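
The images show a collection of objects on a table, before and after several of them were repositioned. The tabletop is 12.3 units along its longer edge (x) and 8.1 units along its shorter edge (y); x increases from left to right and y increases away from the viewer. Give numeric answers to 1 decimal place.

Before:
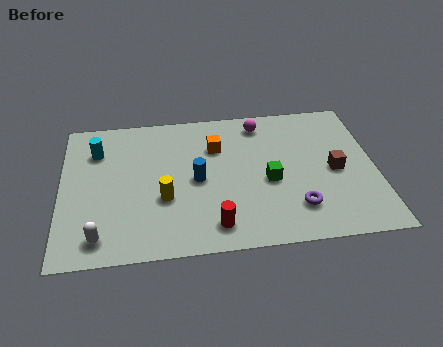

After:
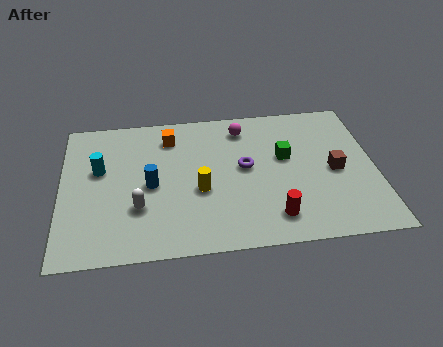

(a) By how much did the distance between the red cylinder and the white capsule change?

+0.9

Before: roughly 4.4 units apart; after: 5.3. That's 0.9 units further apart.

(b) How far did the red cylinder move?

2.3

From (5.9, 1.3) to (8.2, 1.5), the red cylinder covered √(2.3² + 0.2²) ≈ 2.3 units.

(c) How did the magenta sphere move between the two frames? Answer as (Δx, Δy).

(-0.7, -0.2)

From the two frames, the magenta sphere sits at roughly (7.9, 6.9) before and (7.2, 6.7) after.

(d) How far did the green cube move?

1.5

The green cube was near (8.1, 3.5) before and (8.8, 4.8) after, so it travelled √(0.7² + 1.3²) ≈ 1.5 units.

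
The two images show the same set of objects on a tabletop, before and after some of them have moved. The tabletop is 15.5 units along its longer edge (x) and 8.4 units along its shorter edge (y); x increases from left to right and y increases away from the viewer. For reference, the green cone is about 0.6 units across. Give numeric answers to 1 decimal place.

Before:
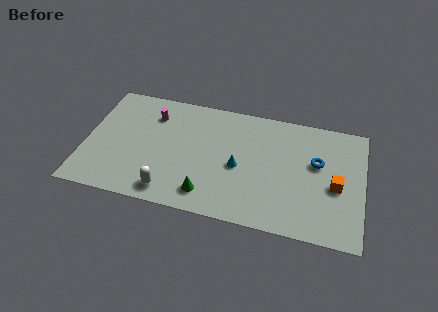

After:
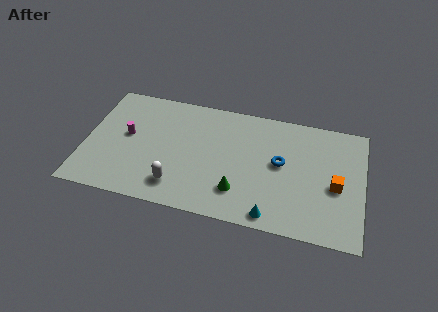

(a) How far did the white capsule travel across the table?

0.6

The white capsule was near (4.9, 1.2) before and (5.3, 1.7) after, so it travelled √(0.4² + 0.5²) ≈ 0.6 units.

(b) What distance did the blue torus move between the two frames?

2.1

From (12.9, 5.1) to (10.9, 4.6), the blue torus covered √(2.0² + 0.5²) ≈ 2.1 units.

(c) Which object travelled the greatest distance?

the cyan cone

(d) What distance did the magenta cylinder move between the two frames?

2.2

The magenta cylinder moved from about (3.6, 6.4) to (2.3, 4.6), a distance of √(1.3² + 1.8²) ≈ 2.2.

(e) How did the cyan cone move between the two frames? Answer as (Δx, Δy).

(2.0, -2.9)

The cyan cone was at about (8.6, 3.8) and moved to about (10.6, 0.9).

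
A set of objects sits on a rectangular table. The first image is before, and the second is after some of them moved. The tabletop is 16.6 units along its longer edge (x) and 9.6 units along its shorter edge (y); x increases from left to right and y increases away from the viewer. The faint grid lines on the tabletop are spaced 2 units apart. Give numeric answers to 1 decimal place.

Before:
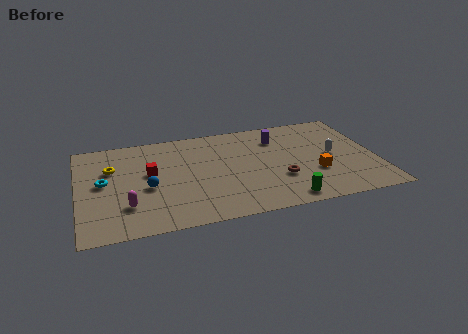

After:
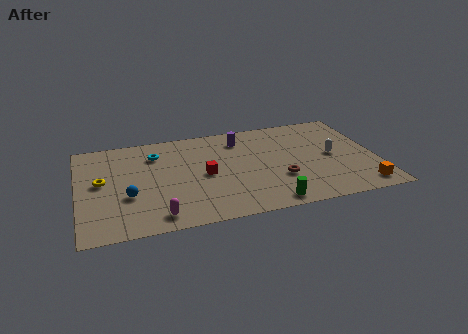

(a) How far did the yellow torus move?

1.3

The yellow torus moved from about (1.9, 6.4) to (1.3, 5.2), a distance of √(0.6² + 1.2²) ≈ 1.3.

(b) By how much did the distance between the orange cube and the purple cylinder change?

+4.6

They were about 4.4 units apart before and 9.0 after — 4.6 units further apart.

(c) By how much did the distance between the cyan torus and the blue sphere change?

+1.6

The distance was about 2.6 in the first image and 4.2 in the second, so they moved 1.6 units further apart.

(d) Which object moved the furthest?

the cyan torus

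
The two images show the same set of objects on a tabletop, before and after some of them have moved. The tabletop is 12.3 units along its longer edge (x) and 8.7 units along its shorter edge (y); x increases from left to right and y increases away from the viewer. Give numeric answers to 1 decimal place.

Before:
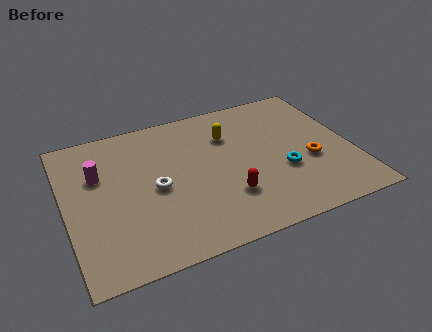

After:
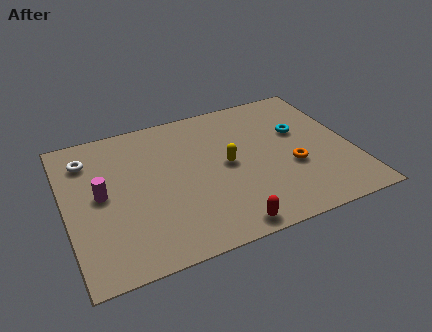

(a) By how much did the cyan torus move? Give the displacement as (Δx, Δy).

(1.0, 2.2)

The cyan torus started near (9.2, 3.2) and ended near (10.2, 5.4).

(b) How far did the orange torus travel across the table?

0.8

From (10.4, 3.4) to (9.6, 3.3), the orange torus covered √(0.8² + 0.1²) ≈ 0.8 units.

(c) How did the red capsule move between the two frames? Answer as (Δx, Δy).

(-0.3, -1.7)

The red capsule started near (6.7, 2.5) and ended near (6.4, 0.8).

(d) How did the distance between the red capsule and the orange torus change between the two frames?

+0.3

They were about 3.8 units apart before and 4.1 after — 0.3 units further apart.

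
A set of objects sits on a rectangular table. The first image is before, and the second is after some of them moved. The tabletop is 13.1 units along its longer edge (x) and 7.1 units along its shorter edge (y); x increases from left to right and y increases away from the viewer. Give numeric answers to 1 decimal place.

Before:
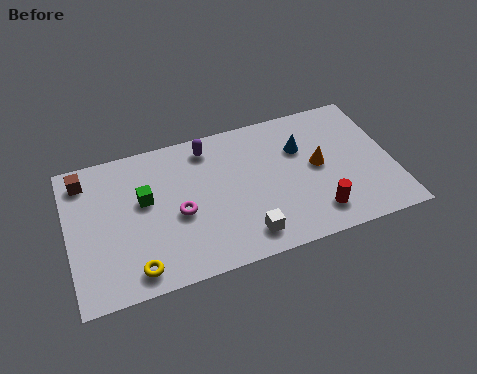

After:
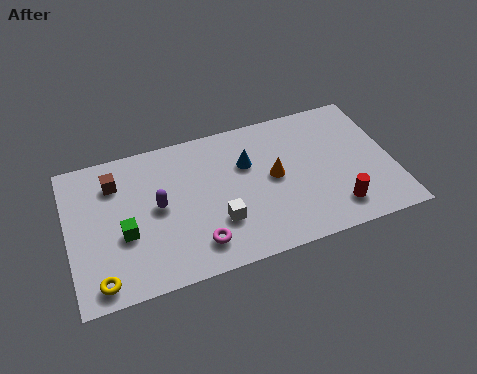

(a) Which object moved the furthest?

the purple capsule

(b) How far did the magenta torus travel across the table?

1.8

The magenta torus was near (4.4, 3.1) before and (5.0, 1.4) after, so it travelled √(0.6² + 1.7²) ≈ 1.8 units.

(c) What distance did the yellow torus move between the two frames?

1.4

The yellow torus moved from about (2.5, 1.0) to (1.1, 0.9), a distance of √(1.4² + 0.1²) ≈ 1.4.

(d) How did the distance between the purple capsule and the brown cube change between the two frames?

-2.7

The distance was about 5.0 in the first image and 2.3 in the second, so they moved 2.7 units closer together.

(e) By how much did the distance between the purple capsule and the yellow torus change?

-2.2

They were about 6.0 units apart before and 3.8 after — 2.2 units closer together.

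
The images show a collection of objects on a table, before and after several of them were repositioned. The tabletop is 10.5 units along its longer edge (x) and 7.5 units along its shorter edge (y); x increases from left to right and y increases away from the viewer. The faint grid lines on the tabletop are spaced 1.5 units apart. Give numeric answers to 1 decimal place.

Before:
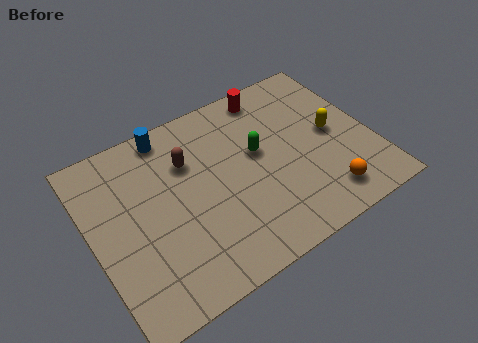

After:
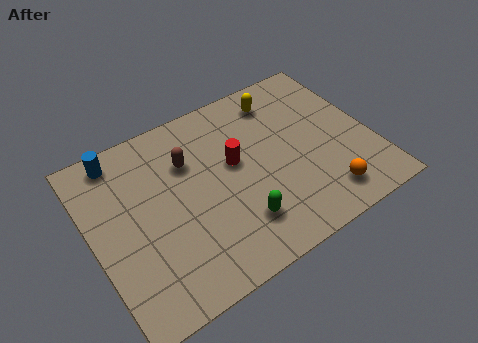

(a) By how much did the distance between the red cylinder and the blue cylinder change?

+0.7

The distance was about 3.9 in the first image and 4.6 in the second, so they moved 0.7 units further apart.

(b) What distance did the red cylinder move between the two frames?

2.9

From (7.2, 6.6) to (5.4, 4.3), the red cylinder covered √(1.8² + 2.3²) ≈ 2.9 units.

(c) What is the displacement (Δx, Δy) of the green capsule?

(-1.2, -2.5)

The green capsule was at about (6.3, 4.3) and moved to about (5.1, 1.8).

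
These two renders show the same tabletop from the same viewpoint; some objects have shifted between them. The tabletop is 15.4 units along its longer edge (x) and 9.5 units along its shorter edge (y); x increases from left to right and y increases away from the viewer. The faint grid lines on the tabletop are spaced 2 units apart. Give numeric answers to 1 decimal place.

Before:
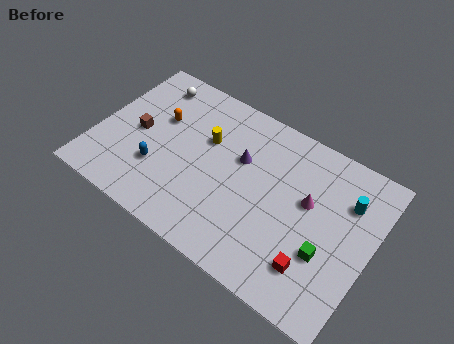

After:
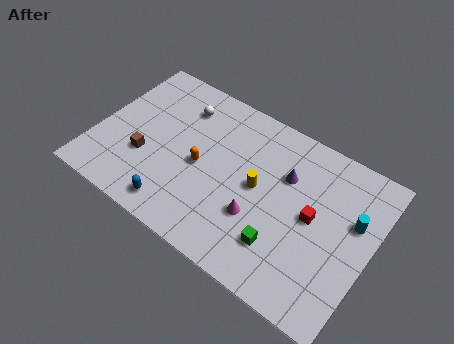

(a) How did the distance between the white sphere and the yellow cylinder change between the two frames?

+1.4

They were about 4.1 units apart before and 5.5 after — 1.4 units further apart.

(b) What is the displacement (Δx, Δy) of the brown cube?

(0.7, -1.3)

From the two frames, the brown cube sits at roughly (2.2, 4.6) before and (2.9, 3.3) after.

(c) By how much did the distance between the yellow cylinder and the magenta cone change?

-4.2

The distance was about 5.9 in the first image and 1.7 in the second, so they moved 4.2 units closer together.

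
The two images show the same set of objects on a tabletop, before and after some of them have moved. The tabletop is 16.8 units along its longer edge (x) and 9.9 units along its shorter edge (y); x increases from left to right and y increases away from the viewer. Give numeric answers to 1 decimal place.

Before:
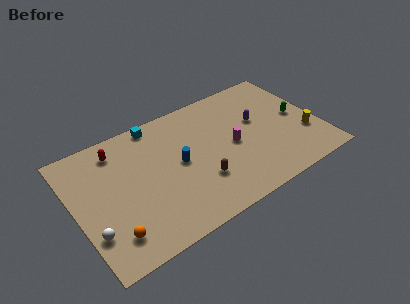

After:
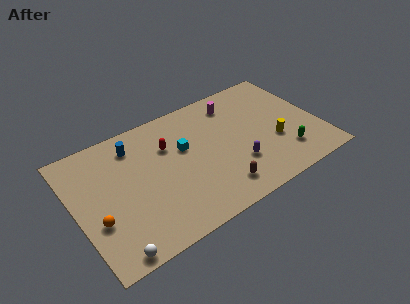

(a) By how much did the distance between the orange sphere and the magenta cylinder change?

+2.1

They were about 9.2 units apart before and 11.3 after — 2.1 units further apart.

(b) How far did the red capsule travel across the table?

3.6

The red capsule was near (3.3, 8.2) before and (6.6, 6.8) after, so it travelled √(3.3² + 1.4²) ≈ 3.6 units.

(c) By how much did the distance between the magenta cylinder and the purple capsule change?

+2.8

Before: roughly 2.3 units apart; after: 5.1. That's 2.8 units further apart.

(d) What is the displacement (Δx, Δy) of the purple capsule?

(-2.0, -2.9)

The purple capsule started near (12.8, 5.9) and ended near (10.8, 3.0).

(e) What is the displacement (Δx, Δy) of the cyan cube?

(1.5, -2.9)

From the two frames, the cyan cube sits at roughly (6.1, 9.0) before and (7.6, 6.1) after.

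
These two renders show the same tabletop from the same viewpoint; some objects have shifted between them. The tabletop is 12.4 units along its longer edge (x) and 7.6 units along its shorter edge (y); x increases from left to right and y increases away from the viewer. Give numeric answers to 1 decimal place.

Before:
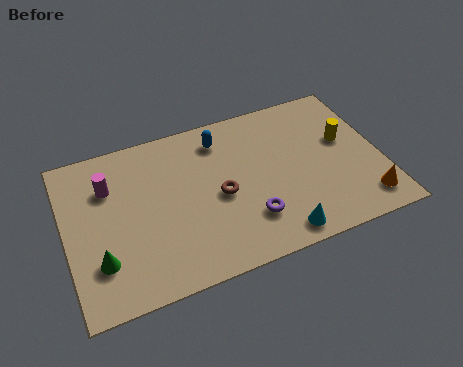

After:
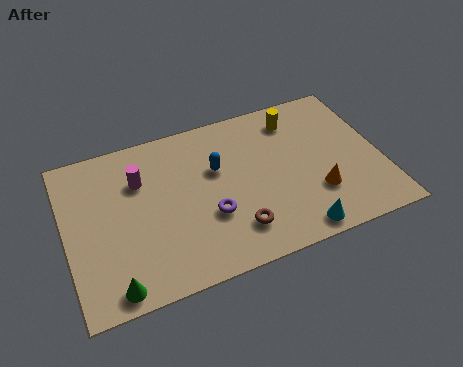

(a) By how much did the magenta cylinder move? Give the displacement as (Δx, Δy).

(1.2, -0.1)

The magenta cylinder started near (1.8, 5.4) and ended near (3.0, 5.3).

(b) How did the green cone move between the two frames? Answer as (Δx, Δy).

(0.4, -1.3)

The green cone was at about (1.2, 2.1) and moved to about (1.6, 0.8).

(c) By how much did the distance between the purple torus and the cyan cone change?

+2.2

They were about 1.5 units apart before and 3.7 after — 2.2 units further apart.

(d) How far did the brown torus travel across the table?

1.8

The brown torus moved from about (6.0, 3.5) to (6.4, 1.7), a distance of √(0.4² + 1.8²) ≈ 1.8.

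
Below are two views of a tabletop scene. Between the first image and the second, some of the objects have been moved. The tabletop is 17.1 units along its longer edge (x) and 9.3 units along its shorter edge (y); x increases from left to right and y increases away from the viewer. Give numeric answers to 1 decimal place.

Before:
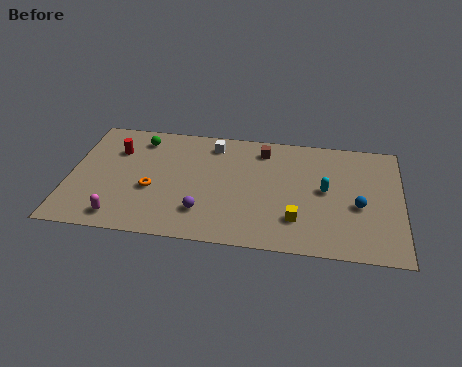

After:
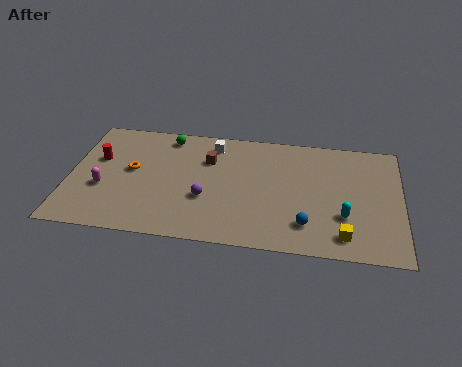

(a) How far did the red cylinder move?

1.2

From (2.3, 6.6) to (1.4, 5.8), the red cylinder covered √(0.9² + 0.8²) ≈ 1.2 units.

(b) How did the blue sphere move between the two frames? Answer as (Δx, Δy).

(-2.6, -1.8)

The blue sphere was at about (14.9, 3.9) and moved to about (12.3, 2.1).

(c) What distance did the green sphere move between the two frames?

1.5

The green sphere was near (3.5, 7.7) before and (4.9, 8.1) after, so it travelled √(1.4² + 0.4²) ≈ 1.5 units.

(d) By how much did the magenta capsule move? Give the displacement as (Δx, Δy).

(-1.0, 2.2)

The magenta capsule started near (2.8, 1.3) and ended near (1.8, 3.5).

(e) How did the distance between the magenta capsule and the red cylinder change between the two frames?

-3.0

The distance was about 5.3 in the first image and 2.3 in the second, so they moved 3.0 units closer together.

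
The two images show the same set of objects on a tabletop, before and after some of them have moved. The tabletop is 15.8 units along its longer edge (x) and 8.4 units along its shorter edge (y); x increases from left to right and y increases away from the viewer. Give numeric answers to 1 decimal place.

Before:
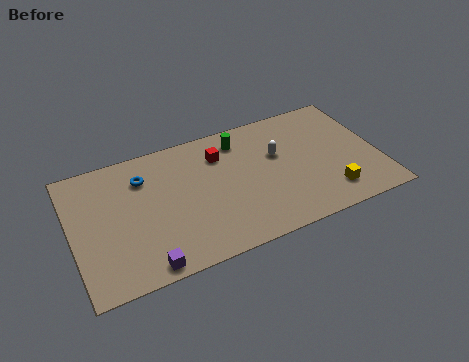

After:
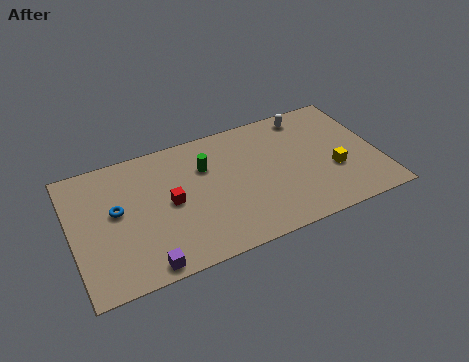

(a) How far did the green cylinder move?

2.2

From (8.9, 6.9) to (7.0, 5.8), the green cylinder covered √(1.9² + 1.1²) ≈ 2.2 units.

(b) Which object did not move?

the purple cube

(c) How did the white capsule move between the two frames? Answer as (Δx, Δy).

(1.8, 2.1)

The white capsule started near (10.7, 5.2) and ended near (12.5, 7.3).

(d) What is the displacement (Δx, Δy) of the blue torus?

(-1.5, -1.6)

From the two frames, the blue torus sits at roughly (3.8, 6.3) before and (2.3, 4.7) after.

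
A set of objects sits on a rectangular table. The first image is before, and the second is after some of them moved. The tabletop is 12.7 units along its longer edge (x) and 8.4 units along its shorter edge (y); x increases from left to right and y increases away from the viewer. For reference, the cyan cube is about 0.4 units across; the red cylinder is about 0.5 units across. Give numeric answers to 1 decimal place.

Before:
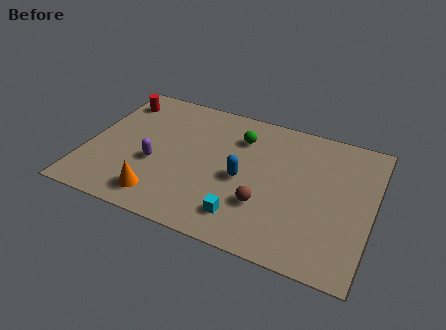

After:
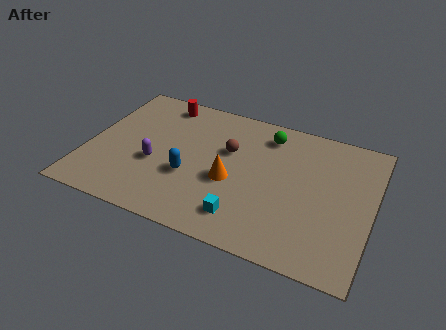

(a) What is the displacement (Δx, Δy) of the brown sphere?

(-1.9, 2.7)

The brown sphere was at about (8.1, 2.6) and moved to about (6.2, 5.3).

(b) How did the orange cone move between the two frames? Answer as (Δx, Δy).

(2.9, 2.1)

From the two frames, the orange cone sits at roughly (3.6, 1.4) before and (6.5, 3.5) after.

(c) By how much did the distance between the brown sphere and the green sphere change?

-1.7

They were about 4.0 units apart before and 2.3 after — 1.7 units closer together.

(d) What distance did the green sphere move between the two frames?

1.3

The green sphere was near (6.6, 6.3) before and (7.8, 6.9) after, so it travelled √(1.2² + 0.6²) ≈ 1.3 units.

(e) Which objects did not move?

the cyan cube and the purple capsule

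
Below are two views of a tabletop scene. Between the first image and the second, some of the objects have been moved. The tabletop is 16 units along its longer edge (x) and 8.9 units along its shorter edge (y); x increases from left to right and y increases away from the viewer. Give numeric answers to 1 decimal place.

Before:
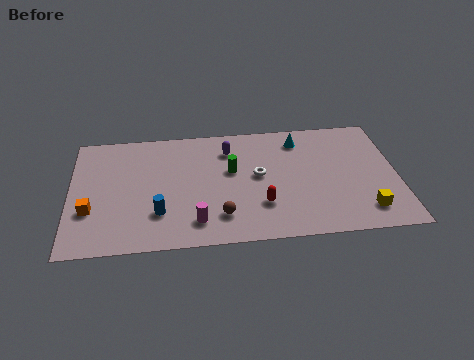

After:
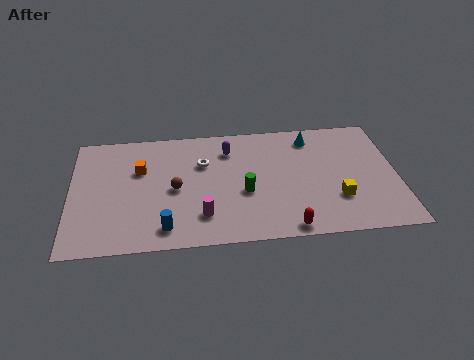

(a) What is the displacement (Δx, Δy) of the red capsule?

(1.2, -1.8)

The red capsule started near (9.3, 2.6) and ended near (10.5, 0.8).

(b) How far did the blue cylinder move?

1.1

From (4.3, 2.5) to (4.6, 1.4), the blue cylinder covered √(0.3² + 1.1²) ≈ 1.1 units.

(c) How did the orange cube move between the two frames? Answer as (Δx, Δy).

(2.4, 2.8)

The orange cube was at about (1.0, 3.0) and moved to about (3.4, 5.8).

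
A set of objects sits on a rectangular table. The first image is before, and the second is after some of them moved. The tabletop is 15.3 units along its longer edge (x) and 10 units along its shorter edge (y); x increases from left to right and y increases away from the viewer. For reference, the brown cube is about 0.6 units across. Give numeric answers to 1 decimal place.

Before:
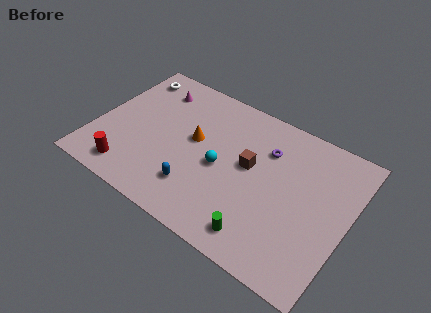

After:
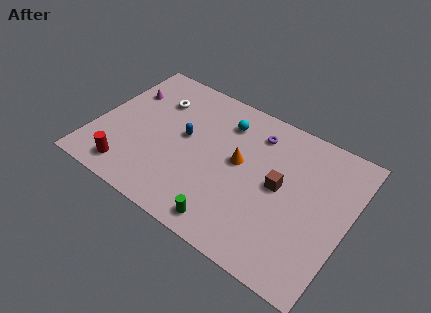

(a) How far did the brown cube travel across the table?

1.9

The brown cube moved from about (9.3, 5.6) to (11.2, 5.2), a distance of √(1.9² + 0.4²) ≈ 1.9.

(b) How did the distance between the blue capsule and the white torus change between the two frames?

-5.2

Before: roughly 8.0 units apart; after: 2.8. That's 5.2 units closer together.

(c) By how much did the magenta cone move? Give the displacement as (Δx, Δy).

(-1.6, -1.0)

From the two frames, the magenta cone sits at roughly (2.9, 8.0) before and (1.3, 7.0) after.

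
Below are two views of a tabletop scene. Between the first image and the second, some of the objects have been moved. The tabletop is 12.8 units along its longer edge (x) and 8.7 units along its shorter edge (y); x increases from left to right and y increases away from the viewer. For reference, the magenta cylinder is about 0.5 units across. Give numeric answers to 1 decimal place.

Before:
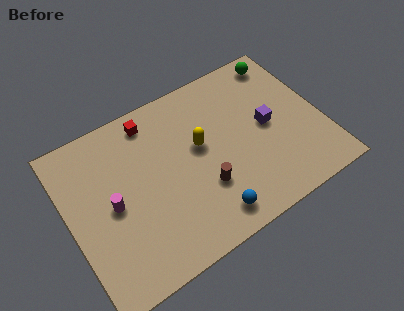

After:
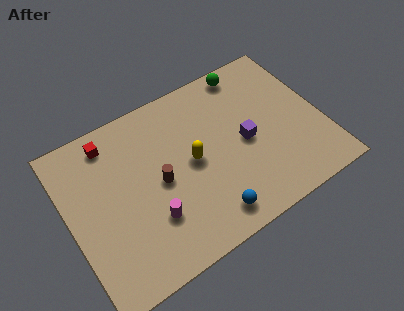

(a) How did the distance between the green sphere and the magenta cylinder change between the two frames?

-2.1

They were about 10.0 units apart before and 7.9 after — 2.1 units closer together.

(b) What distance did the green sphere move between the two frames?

1.8

From (11.5, 7.6) to (9.7, 7.8), the green sphere covered √(1.8² + 0.2²) ≈ 1.8 units.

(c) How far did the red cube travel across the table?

2.1

From (4.6, 7.5) to (2.5, 7.4), the red cube covered √(2.1² + 0.1²) ≈ 2.1 units.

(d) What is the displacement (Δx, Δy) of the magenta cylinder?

(1.7, -1.6)

The magenta cylinder started near (2.1, 4.2) and ended near (3.8, 2.6).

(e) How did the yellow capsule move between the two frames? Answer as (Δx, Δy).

(-0.5, -0.6)

From the two frames, the yellow capsule sits at roughly (6.7, 5.0) before and (6.2, 4.4) after.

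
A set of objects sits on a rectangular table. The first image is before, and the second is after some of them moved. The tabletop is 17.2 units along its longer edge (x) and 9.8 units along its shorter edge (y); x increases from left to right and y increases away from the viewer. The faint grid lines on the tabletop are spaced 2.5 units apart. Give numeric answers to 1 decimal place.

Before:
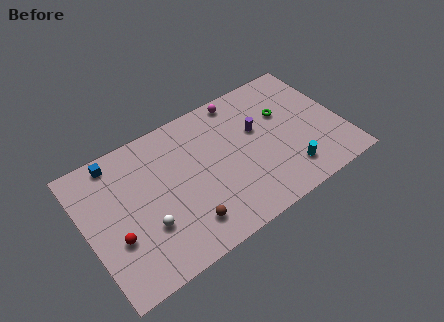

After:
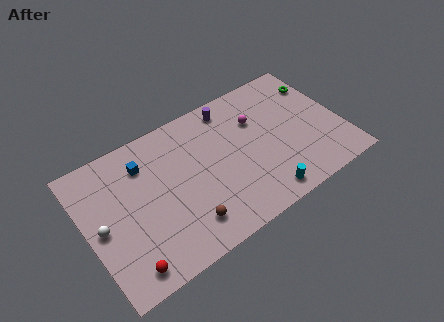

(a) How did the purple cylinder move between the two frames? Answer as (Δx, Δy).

(-1.4, 2.5)

The purple cylinder was at about (11.7, 6.0) and moved to about (10.3, 8.5).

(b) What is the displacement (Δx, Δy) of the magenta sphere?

(0.8, -2.1)

The magenta sphere started near (11.0, 8.8) and ended near (11.8, 6.7).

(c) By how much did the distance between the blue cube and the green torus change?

+0.7

The distance was about 11.4 in the first image and 12.1 in the second, so they moved 0.7 units further apart.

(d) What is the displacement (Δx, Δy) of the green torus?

(2.7, 1.1)

From the two frames, the green torus sits at roughly (13.6, 6.3) before and (16.3, 7.4) after.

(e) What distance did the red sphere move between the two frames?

2.2

The red sphere was near (1.7, 3.5) before and (2.0, 1.3) after, so it travelled √(0.3² + 2.2²) ≈ 2.2 units.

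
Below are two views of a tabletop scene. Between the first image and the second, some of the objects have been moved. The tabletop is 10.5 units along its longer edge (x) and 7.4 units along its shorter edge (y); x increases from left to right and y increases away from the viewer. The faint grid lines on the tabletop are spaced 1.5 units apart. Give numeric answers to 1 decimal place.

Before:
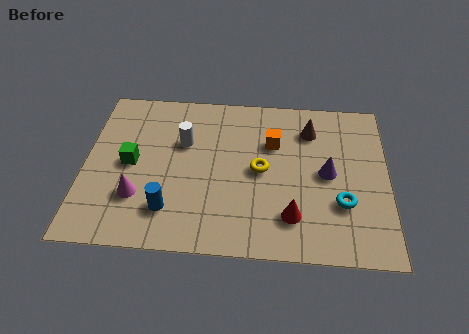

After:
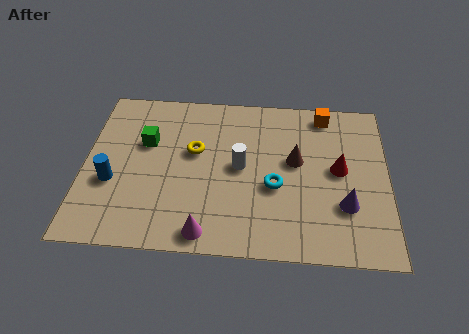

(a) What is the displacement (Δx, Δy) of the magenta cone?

(2.4, -1.4)

The magenta cone was at about (1.9, 2.2) and moved to about (4.3, 0.8).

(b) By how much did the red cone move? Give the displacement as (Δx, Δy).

(1.6, 2.2)

The red cone was at about (7.2, 1.7) and moved to about (8.8, 3.9).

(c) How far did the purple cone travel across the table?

1.5

From (8.4, 3.7) to (9.0, 2.3), the purple cone covered √(0.6² + 1.4²) ≈ 1.5 units.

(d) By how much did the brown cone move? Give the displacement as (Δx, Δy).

(-0.5, -1.5)

The brown cone was at about (7.8, 5.7) and moved to about (7.3, 4.2).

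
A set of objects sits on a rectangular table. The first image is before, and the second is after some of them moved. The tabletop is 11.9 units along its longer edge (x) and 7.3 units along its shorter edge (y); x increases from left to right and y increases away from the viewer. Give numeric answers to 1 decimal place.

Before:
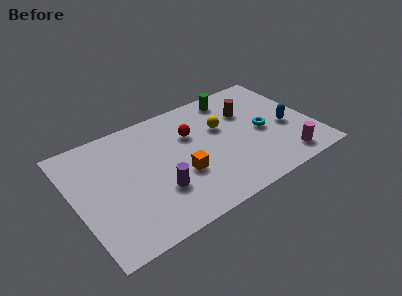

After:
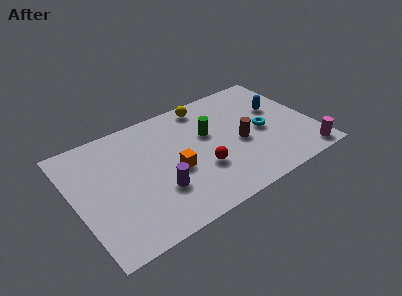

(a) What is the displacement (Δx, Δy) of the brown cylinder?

(-0.7, -1.8)

From the two frames, the brown cylinder sits at roughly (8.9, 5.0) before and (8.2, 3.2) after.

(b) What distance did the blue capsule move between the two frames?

1.4

From (10.6, 3.1) to (10.4, 4.5), the blue capsule covered √(0.2² + 1.4²) ≈ 1.4 units.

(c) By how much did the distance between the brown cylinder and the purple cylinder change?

-1.3

The distance was about 5.7 in the first image and 4.4 in the second, so they moved 1.3 units closer together.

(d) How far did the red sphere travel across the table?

2.4

The red sphere was near (6.0, 4.9) before and (6.1, 2.5) after, so it travelled √(0.1² + 2.4²) ≈ 2.4 units.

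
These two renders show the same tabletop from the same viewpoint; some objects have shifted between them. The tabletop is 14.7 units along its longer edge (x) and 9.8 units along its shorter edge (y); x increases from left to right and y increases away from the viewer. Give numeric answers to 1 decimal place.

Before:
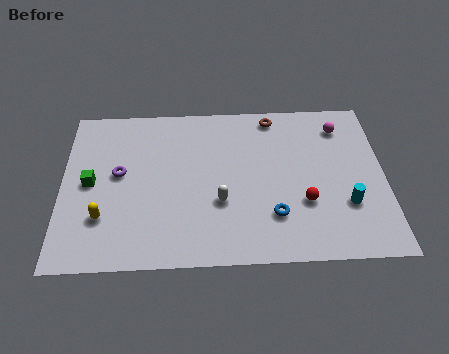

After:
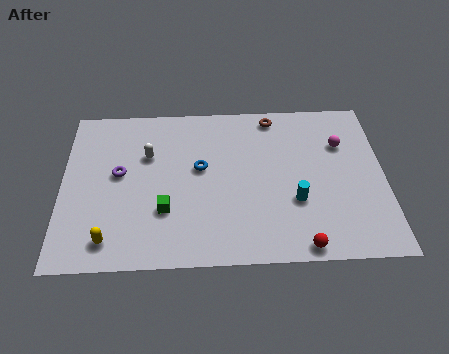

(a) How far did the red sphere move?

2.5

The red sphere was near (11.0, 3.3) before and (10.8, 0.8) after, so it travelled √(0.2² + 2.5²) ≈ 2.5 units.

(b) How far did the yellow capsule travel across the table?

1.3

From (1.9, 2.8) to (2.2, 1.5), the yellow capsule covered √(0.3² + 1.3²) ≈ 1.3 units.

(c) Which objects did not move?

the purple torus and the brown torus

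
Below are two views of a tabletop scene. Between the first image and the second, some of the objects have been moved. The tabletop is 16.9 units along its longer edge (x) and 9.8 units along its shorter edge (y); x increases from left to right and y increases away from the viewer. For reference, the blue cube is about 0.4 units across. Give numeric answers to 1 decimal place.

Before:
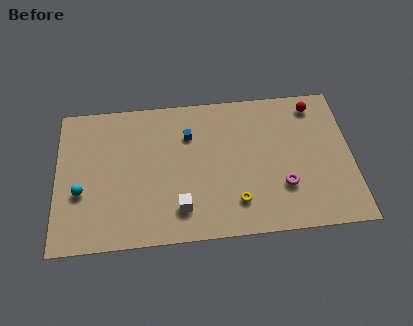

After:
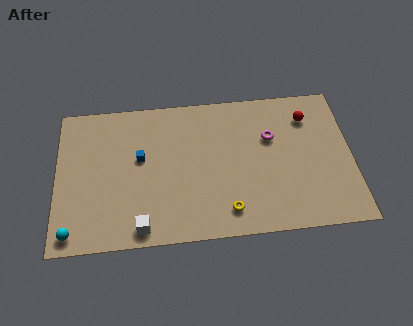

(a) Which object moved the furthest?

the magenta torus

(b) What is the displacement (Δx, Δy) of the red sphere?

(-0.4, -0.8)

The red sphere was at about (14.9, 8.4) and moved to about (14.5, 7.6).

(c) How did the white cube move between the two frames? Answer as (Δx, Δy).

(-2.2, -1.0)

The white cube started near (7.0, 2.1) and ended near (4.8, 1.1).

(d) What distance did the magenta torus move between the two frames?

3.5

The magenta torus was near (12.9, 3.0) before and (12.3, 6.4) after, so it travelled √(0.6² + 3.4²) ≈ 3.5 units.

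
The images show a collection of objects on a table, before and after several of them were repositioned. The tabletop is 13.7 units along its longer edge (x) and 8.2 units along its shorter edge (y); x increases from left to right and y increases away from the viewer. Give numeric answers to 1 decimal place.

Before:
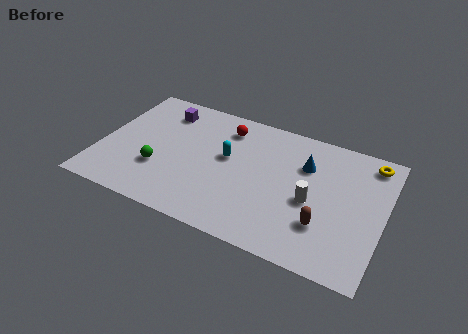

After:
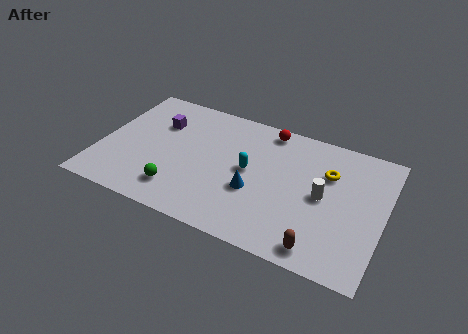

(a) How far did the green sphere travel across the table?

1.5

The green sphere moved from about (3.0, 2.7) to (4.1, 1.7), a distance of √(1.1² + 1.0²) ≈ 1.5.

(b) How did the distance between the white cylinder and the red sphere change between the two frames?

-1.0

The distance was about 5.4 in the first image and 4.4 in the second, so they moved 1.0 units closer together.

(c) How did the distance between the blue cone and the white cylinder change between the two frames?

+1.2

They were about 2.2 units apart before and 3.4 after — 1.2 units further apart.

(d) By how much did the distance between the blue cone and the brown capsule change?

+0.5

They were about 3.5 units apart before and 4.0 after — 0.5 units further apart.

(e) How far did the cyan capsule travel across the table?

1.2

The cyan capsule was near (6.1, 4.7) before and (7.2, 4.3) after, so it travelled √(1.1² + 0.4²) ≈ 1.2 units.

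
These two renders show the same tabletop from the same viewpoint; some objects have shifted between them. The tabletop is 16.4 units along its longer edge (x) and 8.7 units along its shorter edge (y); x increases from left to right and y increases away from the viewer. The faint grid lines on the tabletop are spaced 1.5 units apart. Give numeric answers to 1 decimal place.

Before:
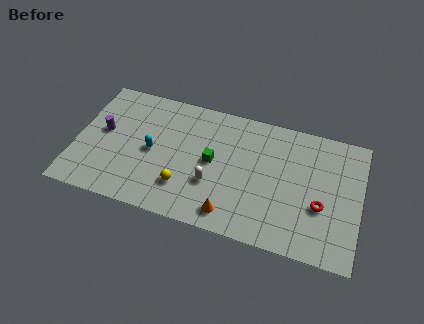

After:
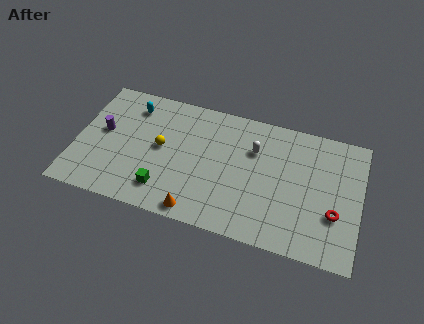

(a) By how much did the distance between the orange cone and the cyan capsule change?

+1.9

The distance was about 5.6 in the first image and 7.5 in the second, so they moved 1.9 units further apart.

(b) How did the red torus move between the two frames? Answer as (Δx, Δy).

(0.8, -0.3)

From the two frames, the red torus sits at roughly (14.2, 3.3) before and (15.0, 3.0) after.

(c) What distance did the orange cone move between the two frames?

1.9

The orange cone was near (9.2, 1.3) before and (7.3, 0.9) after, so it travelled √(1.9² + 0.4²) ≈ 1.9 units.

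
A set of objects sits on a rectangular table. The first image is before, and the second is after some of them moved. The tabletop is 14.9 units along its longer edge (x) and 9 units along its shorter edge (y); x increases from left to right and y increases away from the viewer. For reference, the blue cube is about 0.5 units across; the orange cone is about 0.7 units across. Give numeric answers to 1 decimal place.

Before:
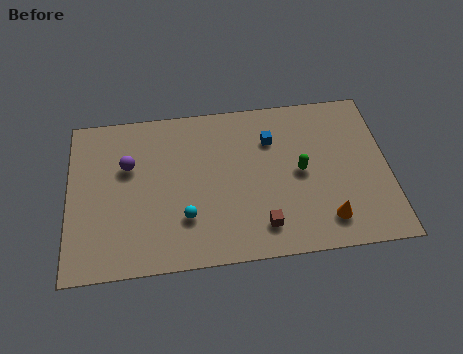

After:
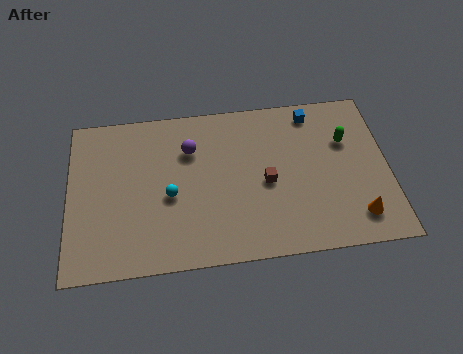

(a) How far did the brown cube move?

2.4

The brown cube moved from about (8.9, 1.7) to (9.2, 4.1), a distance of √(0.3² + 2.4²) ≈ 2.4.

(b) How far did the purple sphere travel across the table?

3.0

The purple sphere moved from about (2.8, 5.8) to (5.7, 6.4), a distance of √(2.9² + 0.6²) ≈ 3.0.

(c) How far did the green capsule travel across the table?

2.7

The green capsule was near (10.8, 4.5) before and (13.0, 6.0) after, so it travelled √(2.2² + 1.5²) ≈ 2.7 units.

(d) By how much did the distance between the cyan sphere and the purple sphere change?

-1.4

They were about 4.1 units apart before and 2.7 after — 1.4 units closer together.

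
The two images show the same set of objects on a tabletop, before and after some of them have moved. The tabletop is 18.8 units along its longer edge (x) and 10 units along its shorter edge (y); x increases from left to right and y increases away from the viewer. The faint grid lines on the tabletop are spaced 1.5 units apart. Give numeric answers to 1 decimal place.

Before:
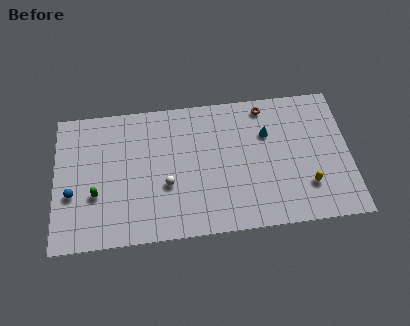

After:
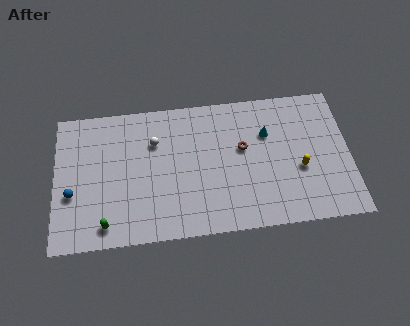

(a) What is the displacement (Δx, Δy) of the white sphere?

(-0.7, 3.2)

The white sphere started near (7.1, 3.8) and ended near (6.4, 7.0).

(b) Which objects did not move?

the cyan cone and the blue sphere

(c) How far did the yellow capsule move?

1.4

From (16.0, 2.7) to (15.6, 4.0), the yellow capsule covered √(0.4² + 1.3²) ≈ 1.4 units.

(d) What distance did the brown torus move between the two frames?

3.3

The brown torus was near (13.5, 8.8) before and (12.0, 5.9) after, so it travelled √(1.5² + 2.9²) ≈ 3.3 units.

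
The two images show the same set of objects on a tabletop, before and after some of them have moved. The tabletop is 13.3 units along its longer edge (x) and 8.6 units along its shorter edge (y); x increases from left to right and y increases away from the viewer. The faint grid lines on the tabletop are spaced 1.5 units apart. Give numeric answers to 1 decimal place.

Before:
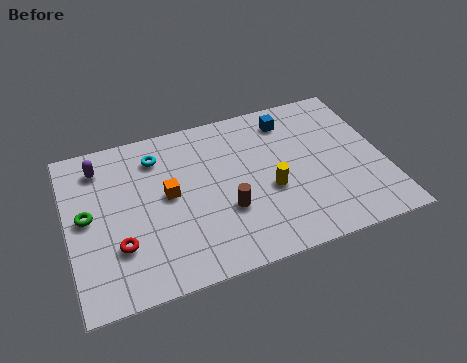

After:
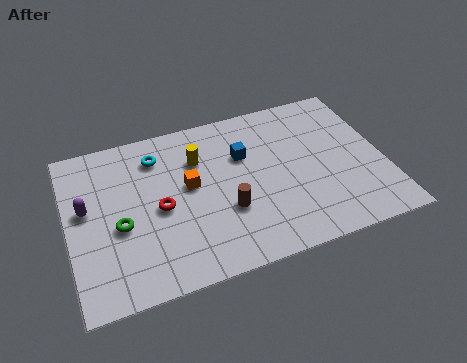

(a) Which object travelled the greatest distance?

the yellow cylinder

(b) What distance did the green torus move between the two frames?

1.6

From (0.8, 4.5) to (2.1, 3.6), the green torus covered √(1.3² + 0.9²) ≈ 1.6 units.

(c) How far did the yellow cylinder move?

3.8

From (8.4, 3.5) to (5.6, 6.1), the yellow cylinder covered √(2.8² + 2.6²) ≈ 3.8 units.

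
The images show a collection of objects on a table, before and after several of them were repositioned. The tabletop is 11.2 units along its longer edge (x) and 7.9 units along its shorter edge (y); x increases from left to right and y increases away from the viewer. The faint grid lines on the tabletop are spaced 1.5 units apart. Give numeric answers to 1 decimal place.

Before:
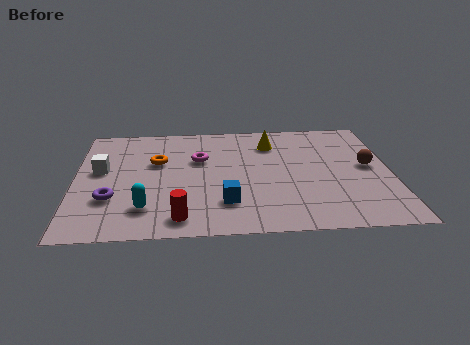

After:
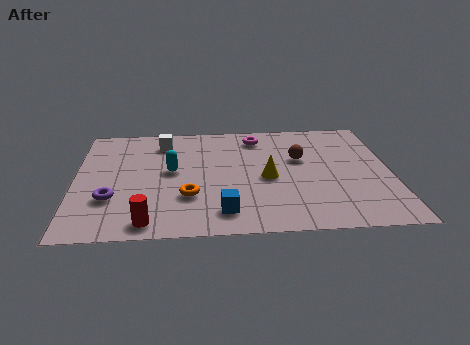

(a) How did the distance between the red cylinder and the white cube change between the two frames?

+1.1

Before: roughly 4.4 units apart; after: 5.5. That's 1.1 units further apart.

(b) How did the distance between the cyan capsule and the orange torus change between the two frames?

-1.3

The distance was about 3.2 in the first image and 1.9 in the second, so they moved 1.3 units closer together.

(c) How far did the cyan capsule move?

2.7

From (2.5, 1.8) to (3.4, 4.3), the cyan capsule covered √(0.9² + 2.5²) ≈ 2.7 units.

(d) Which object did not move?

the purple torus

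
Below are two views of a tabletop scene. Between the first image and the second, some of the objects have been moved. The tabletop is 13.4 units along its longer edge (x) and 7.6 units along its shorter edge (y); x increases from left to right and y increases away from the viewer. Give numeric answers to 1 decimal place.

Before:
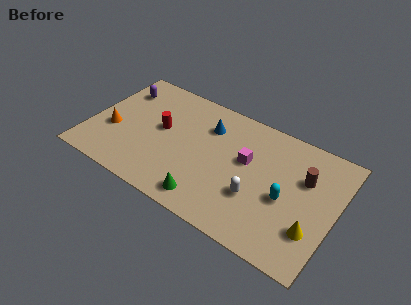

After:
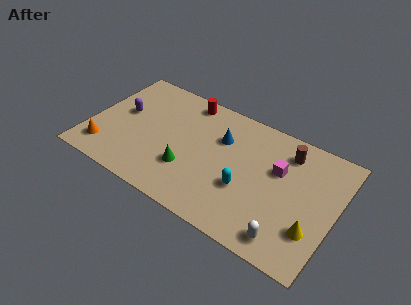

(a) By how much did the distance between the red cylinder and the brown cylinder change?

-2.1

The distance was about 7.8 in the first image and 5.7 in the second, so they moved 2.1 units closer together.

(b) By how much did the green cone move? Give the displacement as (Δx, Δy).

(-1.3, 1.3)

The green cone was at about (6.9, 1.1) and moved to about (5.6, 2.4).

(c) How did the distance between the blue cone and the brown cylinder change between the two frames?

-1.8

They were about 5.4 units apart before and 3.6 after — 1.8 units closer together.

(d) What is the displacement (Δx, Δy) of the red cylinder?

(1.0, 2.5)

The red cylinder was at about (3.8, 4.2) and moved to about (4.8, 6.7).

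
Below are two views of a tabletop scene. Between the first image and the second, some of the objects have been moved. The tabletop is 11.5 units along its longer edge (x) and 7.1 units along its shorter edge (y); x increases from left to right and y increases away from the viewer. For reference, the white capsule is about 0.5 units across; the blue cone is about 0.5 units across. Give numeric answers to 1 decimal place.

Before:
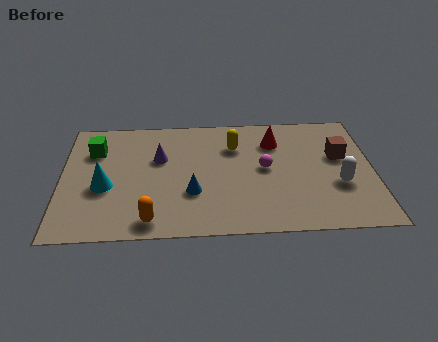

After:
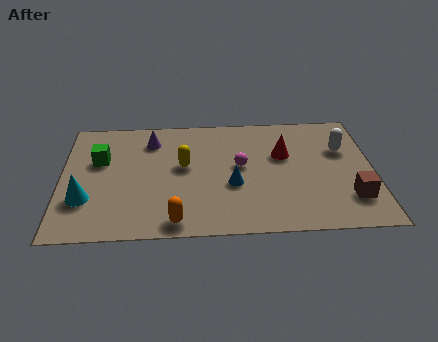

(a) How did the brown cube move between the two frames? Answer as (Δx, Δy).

(0.3, -2.5)

The brown cube started near (10.3, 4.3) and ended near (10.6, 1.8).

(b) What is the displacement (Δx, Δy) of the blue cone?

(1.5, 0.4)

From the two frames, the blue cone sits at roughly (4.8, 2.4) before and (6.3, 2.8) after.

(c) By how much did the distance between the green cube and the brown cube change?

+0.5

The distance was about 9.1 in the first image and 9.6 in the second, so they moved 0.5 units further apart.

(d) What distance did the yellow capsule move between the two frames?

2.2

From (6.4, 5.1) to (4.5, 4.0), the yellow capsule covered √(1.9² + 1.1²) ≈ 2.2 units.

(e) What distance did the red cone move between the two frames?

0.9

The red cone moved from about (7.9, 5.3) to (8.2, 4.5), a distance of √(0.3² + 0.8²) ≈ 0.9.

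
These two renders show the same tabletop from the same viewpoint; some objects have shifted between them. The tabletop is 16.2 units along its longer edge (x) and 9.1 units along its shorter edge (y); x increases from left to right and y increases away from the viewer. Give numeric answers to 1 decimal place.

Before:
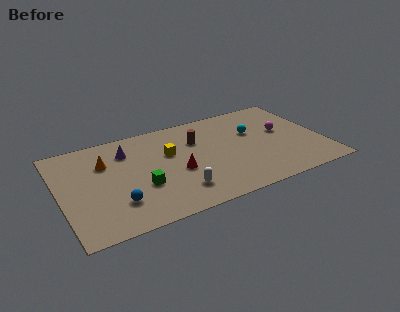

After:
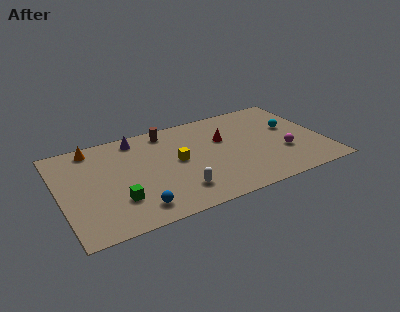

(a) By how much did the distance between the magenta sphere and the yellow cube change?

-0.5

The distance was about 7.1 in the first image and 6.6 in the second, so they moved 0.5 units closer together.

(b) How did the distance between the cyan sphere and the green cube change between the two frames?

+3.7

The distance was about 7.7 in the first image and 11.4 in the second, so they moved 3.7 units further apart.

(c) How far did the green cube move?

1.7

From (4.8, 3.3) to (3.3, 2.6), the green cube covered √(1.5² + 0.7²) ≈ 1.7 units.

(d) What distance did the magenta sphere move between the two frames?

2.1

The magenta sphere moved from about (13.9, 5.2) to (13.6, 3.1), a distance of √(0.3² + 2.1²) ≈ 2.1.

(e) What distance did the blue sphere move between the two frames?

1.4

The blue sphere was near (3.2, 2.4) before and (4.3, 1.5) after, so it travelled √(1.1² + 0.9²) ≈ 1.4 units.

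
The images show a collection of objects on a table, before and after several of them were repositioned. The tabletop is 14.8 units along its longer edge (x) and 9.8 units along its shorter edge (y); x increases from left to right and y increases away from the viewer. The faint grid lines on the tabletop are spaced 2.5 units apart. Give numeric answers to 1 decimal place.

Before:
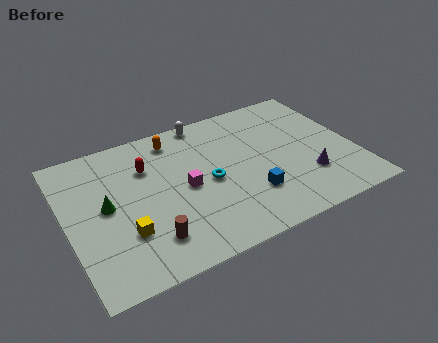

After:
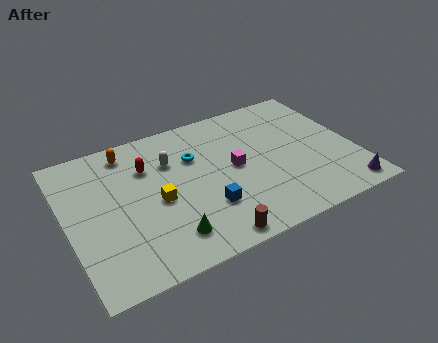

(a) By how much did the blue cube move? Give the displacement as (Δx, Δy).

(-2.3, 0.1)

The blue cube was at about (9.1, 2.8) and moved to about (6.8, 2.9).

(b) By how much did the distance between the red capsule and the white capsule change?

-2.7

Before: roughly 3.9 units apart; after: 1.2. That's 2.7 units closer together.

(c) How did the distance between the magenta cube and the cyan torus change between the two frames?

+1.3

Before: roughly 1.2 units apart; after: 2.5. That's 1.3 units further apart.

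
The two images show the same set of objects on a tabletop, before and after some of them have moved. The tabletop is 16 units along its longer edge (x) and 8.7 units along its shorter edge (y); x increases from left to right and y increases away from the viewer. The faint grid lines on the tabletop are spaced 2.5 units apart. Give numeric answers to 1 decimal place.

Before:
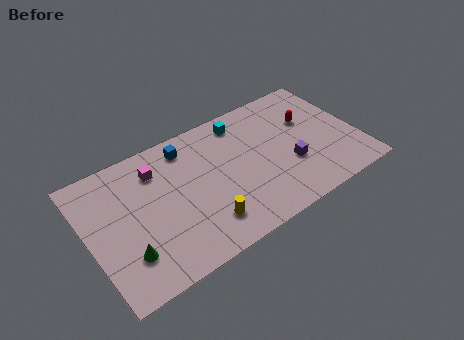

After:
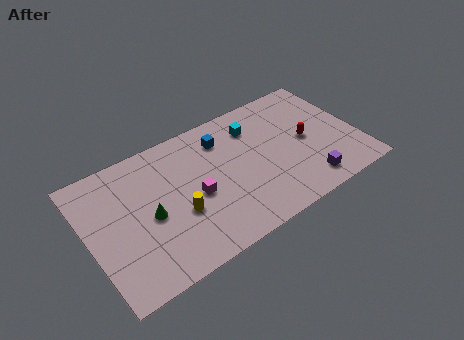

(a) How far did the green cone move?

2.3

The green cone moved from about (1.9, 2.3) to (3.5, 4.0), a distance of √(1.6² + 1.7²) ≈ 2.3.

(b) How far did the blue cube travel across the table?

2.2

The blue cube was near (6.2, 7.3) before and (8.3, 6.8) after, so it travelled √(2.1² + 0.5²) ≈ 2.2 units.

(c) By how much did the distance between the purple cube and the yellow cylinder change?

+2.1

They were about 5.5 units apart before and 7.6 after — 2.1 units further apart.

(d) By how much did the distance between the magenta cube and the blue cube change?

+1.6

Before: roughly 2.0 units apart; after: 3.6. That's 1.6 units further apart.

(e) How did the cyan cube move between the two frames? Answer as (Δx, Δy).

(0.6, -0.7)

From the two frames, the cyan cube sits at roughly (9.6, 7.4) before and (10.2, 6.7) after.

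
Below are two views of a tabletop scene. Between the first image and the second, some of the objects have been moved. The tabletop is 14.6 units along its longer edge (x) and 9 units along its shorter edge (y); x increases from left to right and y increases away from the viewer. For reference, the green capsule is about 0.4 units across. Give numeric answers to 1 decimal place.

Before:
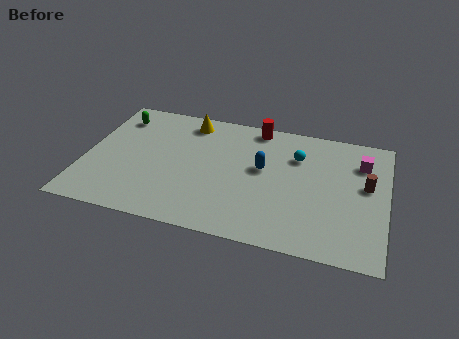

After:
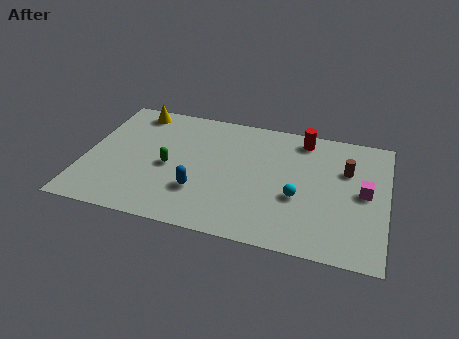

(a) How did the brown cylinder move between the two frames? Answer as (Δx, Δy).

(-1.0, 0.9)

The brown cylinder started near (13.6, 5.1) and ended near (12.6, 6.0).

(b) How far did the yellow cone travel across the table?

2.7

The yellow cone was near (4.8, 7.7) before and (2.1, 7.9) after, so it travelled √(2.7² + 0.2²) ≈ 2.7 units.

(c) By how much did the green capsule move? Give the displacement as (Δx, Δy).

(2.8, -3.1)

The green capsule started near (1.3, 7.2) and ended near (4.1, 4.1).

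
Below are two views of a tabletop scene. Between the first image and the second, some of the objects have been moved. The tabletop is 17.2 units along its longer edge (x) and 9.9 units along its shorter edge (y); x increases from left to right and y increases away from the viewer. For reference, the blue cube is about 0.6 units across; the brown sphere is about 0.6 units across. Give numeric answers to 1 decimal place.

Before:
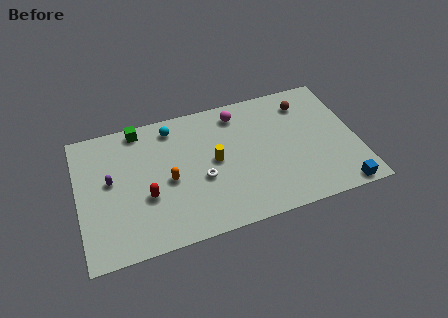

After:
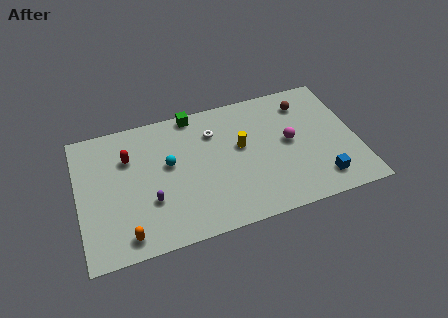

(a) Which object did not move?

the brown sphere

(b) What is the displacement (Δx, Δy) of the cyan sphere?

(-0.4, -2.7)

From the two frames, the cyan sphere sits at roughly (6.0, 8.4) before and (5.6, 5.7) after.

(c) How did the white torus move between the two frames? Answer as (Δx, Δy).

(1.0, 3.3)

From the two frames, the white torus sits at roughly (7.5, 4.0) before and (8.5, 7.3) after.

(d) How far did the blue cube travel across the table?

1.5

The blue cube moved from about (15.8, 0.8) to (14.7, 1.8), a distance of √(1.1² + 1.0²) ≈ 1.5.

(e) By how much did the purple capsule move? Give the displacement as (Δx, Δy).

(2.3, -2.2)

From the two frames, the purple capsule sits at roughly (2.0, 5.5) before and (4.3, 3.3) after.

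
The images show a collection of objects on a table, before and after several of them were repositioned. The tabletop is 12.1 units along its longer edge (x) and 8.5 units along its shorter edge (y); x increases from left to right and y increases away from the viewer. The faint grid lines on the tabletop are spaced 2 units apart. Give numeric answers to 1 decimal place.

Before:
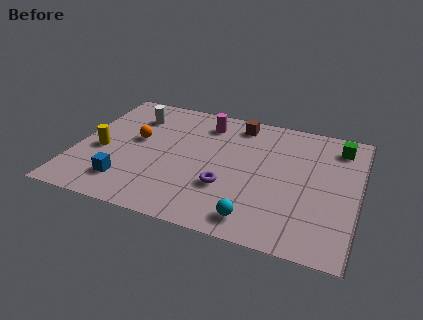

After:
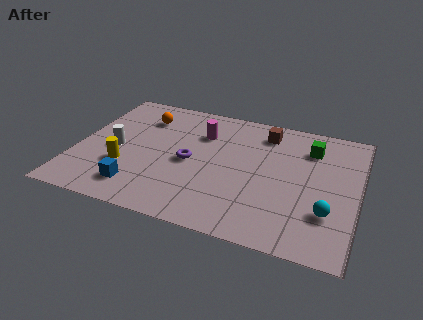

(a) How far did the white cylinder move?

2.6

The white cylinder was near (2.2, 6.5) before and (1.7, 3.9) after, so it travelled √(0.5² + 2.6²) ≈ 2.6 units.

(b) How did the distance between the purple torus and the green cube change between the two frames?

-0.6

Before: roughly 6.2 units apart; after: 5.6. That's 0.6 units closer together.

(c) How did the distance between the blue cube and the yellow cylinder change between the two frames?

-0.8

They were about 2.2 units apart before and 1.4 after — 0.8 units closer together.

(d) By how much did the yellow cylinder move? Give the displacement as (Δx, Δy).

(1.1, -0.8)

The yellow cylinder started near (1.1, 3.6) and ended near (2.2, 2.8).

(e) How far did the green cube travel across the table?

1.3

The green cube moved from about (11.1, 7.0) to (9.9, 6.5), a distance of √(1.2² + 0.5²) ≈ 1.3.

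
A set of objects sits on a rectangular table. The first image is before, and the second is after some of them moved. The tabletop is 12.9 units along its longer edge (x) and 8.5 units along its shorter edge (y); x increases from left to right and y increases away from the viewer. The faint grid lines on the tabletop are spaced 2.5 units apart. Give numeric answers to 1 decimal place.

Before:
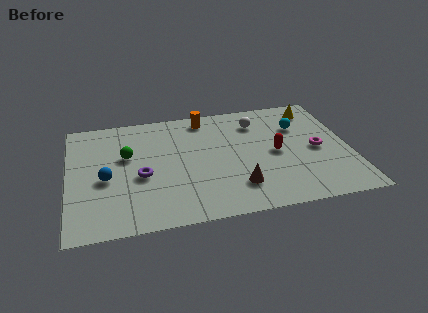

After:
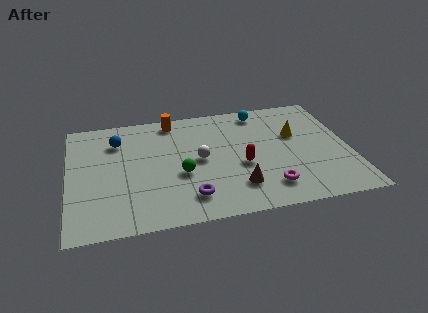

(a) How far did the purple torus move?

2.8

From (3.3, 3.6) to (5.4, 1.7), the purple torus covered √(2.1² + 1.9²) ≈ 2.8 units.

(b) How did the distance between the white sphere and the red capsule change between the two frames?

-0.5

The distance was about 2.6 in the first image and 2.1 in the second, so they moved 0.5 units closer together.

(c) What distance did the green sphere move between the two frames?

3.0

From (2.7, 5.2) to (5.1, 3.4), the green sphere covered √(2.4² + 1.8²) ≈ 3.0 units.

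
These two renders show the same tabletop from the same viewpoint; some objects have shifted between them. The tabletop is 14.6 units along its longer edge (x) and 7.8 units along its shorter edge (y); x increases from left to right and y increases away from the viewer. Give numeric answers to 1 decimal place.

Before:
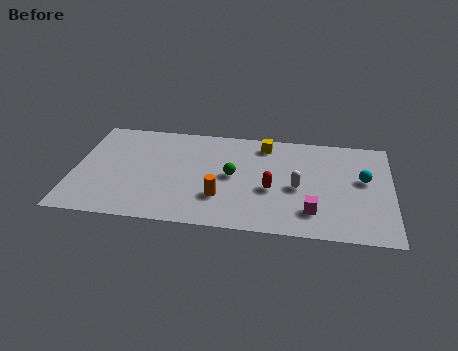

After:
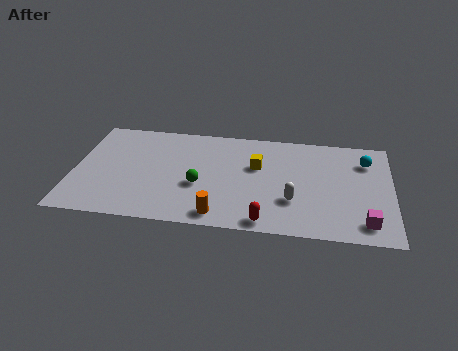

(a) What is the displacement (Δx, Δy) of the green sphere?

(-1.5, -0.9)

The green sphere started near (7.3, 4.0) and ended near (5.8, 3.1).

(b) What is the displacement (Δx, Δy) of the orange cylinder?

(0.0, -1.3)

From the two frames, the orange cylinder sits at roughly (6.8, 2.3) before and (6.8, 1.0) after.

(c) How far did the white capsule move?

1.0

From (10.3, 3.5) to (10.1, 2.5), the white capsule covered √(0.2² + 1.0²) ≈ 1.0 units.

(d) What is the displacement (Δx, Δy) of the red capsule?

(-0.2, -2.4)

The red capsule was at about (9.1, 3.2) and moved to about (8.9, 0.8).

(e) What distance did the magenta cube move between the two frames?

2.5

The magenta cube moved from about (11.0, 1.8) to (13.4, 1.3), a distance of √(2.4² + 0.5²) ≈ 2.5.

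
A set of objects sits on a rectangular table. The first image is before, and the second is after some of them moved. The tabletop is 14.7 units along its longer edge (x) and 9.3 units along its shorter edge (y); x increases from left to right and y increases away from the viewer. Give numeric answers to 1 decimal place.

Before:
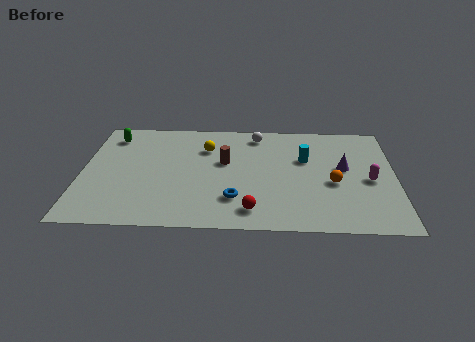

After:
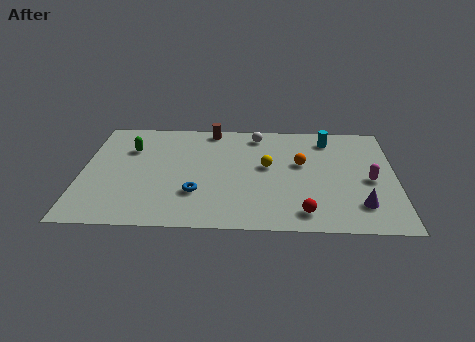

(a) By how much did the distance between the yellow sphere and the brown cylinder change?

+2.7

They were about 1.5 units apart before and 4.2 after — 2.7 units further apart.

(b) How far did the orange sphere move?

2.2

The orange sphere was near (11.8, 3.9) before and (10.3, 5.5) after, so it travelled √(1.5² + 1.6²) ≈ 2.2 units.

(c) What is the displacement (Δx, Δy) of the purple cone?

(0.7, -3.1)

From the two frames, the purple cone sits at roughly (12.3, 5.2) before and (13.0, 2.1) after.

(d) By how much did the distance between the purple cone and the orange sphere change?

+2.9

Before: roughly 1.4 units apart; after: 4.3. That's 2.9 units further apart.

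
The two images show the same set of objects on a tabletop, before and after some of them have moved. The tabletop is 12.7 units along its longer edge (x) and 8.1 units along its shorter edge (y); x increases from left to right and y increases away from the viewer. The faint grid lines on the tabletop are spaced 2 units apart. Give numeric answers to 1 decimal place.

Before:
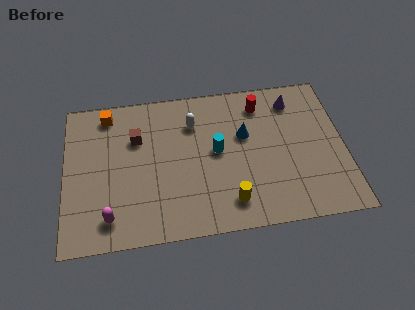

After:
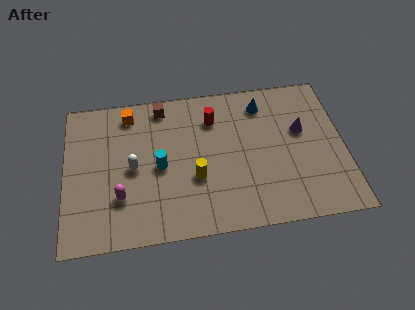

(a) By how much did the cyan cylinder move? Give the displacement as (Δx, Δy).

(-2.6, -0.5)

From the two frames, the cyan cylinder sits at roughly (6.9, 4.3) before and (4.3, 3.8) after.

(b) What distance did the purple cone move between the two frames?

1.7

From (10.5, 6.6) to (10.8, 4.9), the purple cone covered √(0.3² + 1.7²) ≈ 1.7 units.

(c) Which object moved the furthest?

the white capsule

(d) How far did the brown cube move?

2.0

The brown cube was near (3.3, 5.5) before and (4.5, 7.1) after, so it travelled √(1.2² + 1.6²) ≈ 2.0 units.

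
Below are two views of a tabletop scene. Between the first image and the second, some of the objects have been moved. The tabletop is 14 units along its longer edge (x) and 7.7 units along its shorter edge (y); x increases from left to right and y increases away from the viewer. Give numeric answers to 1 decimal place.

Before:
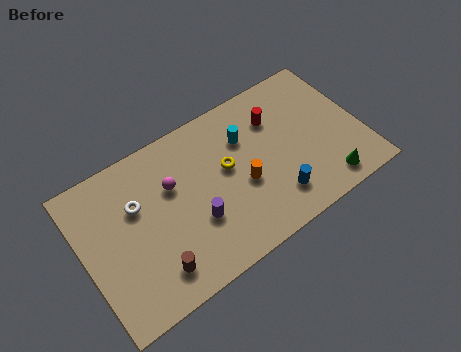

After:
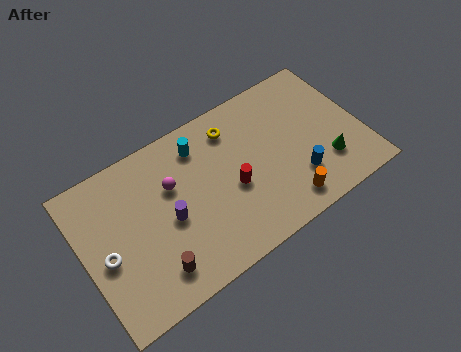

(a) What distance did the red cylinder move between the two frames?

3.5

The red cylinder moved from about (10.0, 5.6) to (7.4, 3.3), a distance of √(2.6² + 2.3²) ≈ 3.5.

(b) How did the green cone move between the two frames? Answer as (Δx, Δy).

(0.2, 1.0)

The green cone started near (11.8, 1.1) and ended near (12.0, 2.1).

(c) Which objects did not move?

the brown cylinder and the magenta sphere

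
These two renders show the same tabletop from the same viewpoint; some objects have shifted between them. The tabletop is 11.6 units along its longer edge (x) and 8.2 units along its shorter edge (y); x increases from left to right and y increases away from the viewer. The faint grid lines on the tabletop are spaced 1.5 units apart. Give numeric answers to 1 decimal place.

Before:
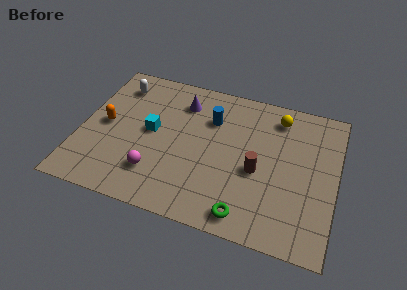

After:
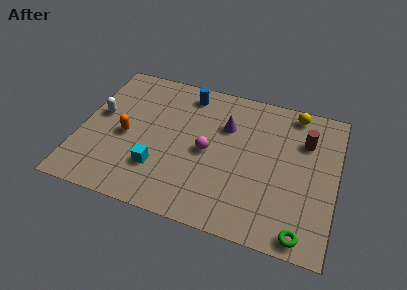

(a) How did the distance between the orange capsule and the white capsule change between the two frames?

-0.9

The distance was about 2.5 in the first image and 1.6 in the second, so they moved 0.9 units closer together.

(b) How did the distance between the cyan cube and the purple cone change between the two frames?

+1.9

The distance was about 2.4 in the first image and 4.3 in the second, so they moved 1.9 units further apart.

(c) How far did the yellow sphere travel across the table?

0.9

The yellow sphere moved from about (8.8, 6.8) to (9.5, 7.3), a distance of √(0.7² + 0.5²) ≈ 0.9.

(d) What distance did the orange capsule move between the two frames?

1.1

From (1.1, 4.1) to (2.1, 3.7), the orange capsule covered √(1.0² + 0.4²) ≈ 1.1 units.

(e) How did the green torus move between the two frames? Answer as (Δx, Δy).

(2.5, -0.2)

From the two frames, the green torus sits at roughly (7.8, 1.0) before and (10.3, 0.8) after.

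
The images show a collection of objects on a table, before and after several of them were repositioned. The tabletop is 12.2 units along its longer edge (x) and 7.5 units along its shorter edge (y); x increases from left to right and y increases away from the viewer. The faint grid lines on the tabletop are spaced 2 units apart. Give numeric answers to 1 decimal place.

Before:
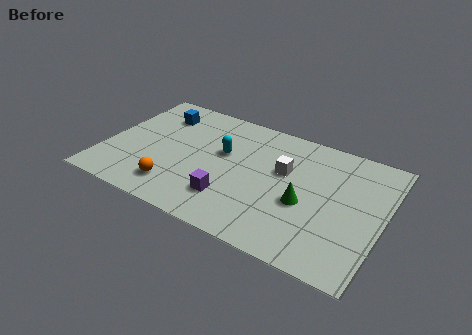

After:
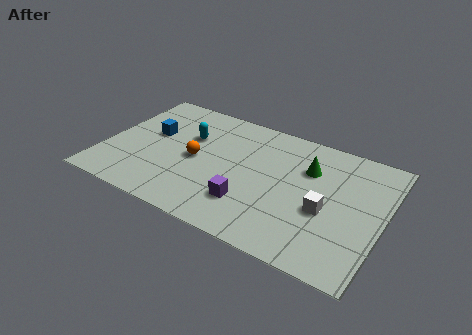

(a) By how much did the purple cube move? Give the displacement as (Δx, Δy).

(0.8, 0.1)

The purple cube started near (5.8, 1.9) and ended near (6.6, 2.0).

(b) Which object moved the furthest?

the white cube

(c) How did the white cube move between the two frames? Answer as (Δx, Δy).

(2.0, -1.5)

The white cube was at about (7.8, 4.6) and moved to about (9.8, 3.1).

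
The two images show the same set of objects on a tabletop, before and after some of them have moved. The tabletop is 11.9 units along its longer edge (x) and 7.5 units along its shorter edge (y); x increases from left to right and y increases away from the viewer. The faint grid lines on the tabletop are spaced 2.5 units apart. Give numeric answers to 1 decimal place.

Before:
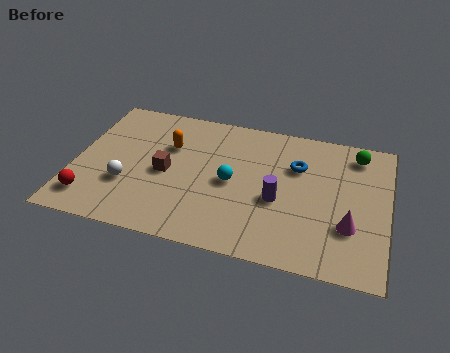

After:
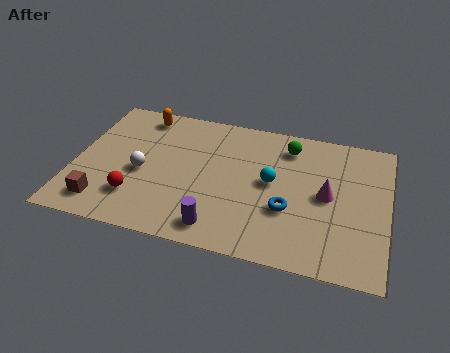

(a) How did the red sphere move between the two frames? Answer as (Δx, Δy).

(1.7, 0.5)

The red sphere started near (0.8, 1.4) and ended near (2.5, 1.9).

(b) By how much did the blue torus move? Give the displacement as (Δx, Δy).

(-0.2, -2.4)

The blue torus started near (8.4, 5.1) and ended near (8.2, 2.7).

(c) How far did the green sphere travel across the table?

2.6

The green sphere moved from about (10.6, 6.3) to (8.0, 6.1), a distance of √(2.6² + 0.2²) ≈ 2.6.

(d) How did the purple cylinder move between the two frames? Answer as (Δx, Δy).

(-2.1, -2.0)

From the two frames, the purple cylinder sits at roughly (7.8, 3.1) before and (5.7, 1.1) after.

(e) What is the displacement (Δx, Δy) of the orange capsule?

(-1.2, 1.5)

The orange capsule was at about (3.5, 5.0) and moved to about (2.3, 6.5).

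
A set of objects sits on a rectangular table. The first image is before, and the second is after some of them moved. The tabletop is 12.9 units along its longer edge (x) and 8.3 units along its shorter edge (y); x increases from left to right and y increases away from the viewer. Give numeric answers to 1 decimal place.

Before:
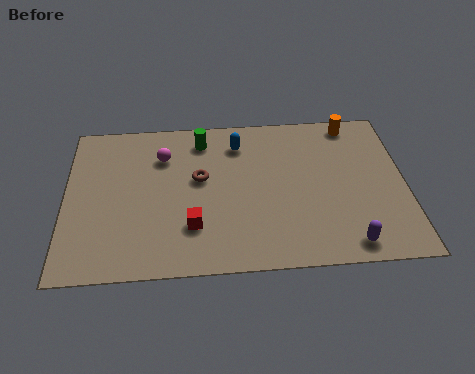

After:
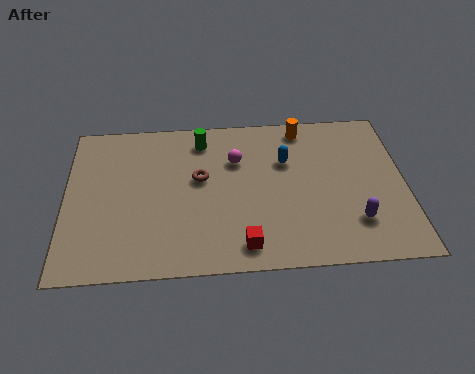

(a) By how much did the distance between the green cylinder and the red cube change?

+1.3

Before: roughly 4.6 units apart; after: 5.9. That's 1.3 units further apart.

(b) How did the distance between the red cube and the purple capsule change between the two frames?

-1.6

Before: roughly 5.9 units apart; after: 4.3. That's 1.6 units closer together.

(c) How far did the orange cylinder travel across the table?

1.9

From (11.0, 7.4) to (9.1, 7.3), the orange cylinder covered √(1.9² + 0.1²) ≈ 1.9 units.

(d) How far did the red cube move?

2.2

The red cube was near (4.8, 2.3) before and (6.7, 1.2) after, so it travelled √(1.9² + 1.1²) ≈ 2.2 units.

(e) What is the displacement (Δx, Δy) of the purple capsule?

(0.3, 1.1)

The purple capsule was at about (10.6, 1.0) and moved to about (10.9, 2.1).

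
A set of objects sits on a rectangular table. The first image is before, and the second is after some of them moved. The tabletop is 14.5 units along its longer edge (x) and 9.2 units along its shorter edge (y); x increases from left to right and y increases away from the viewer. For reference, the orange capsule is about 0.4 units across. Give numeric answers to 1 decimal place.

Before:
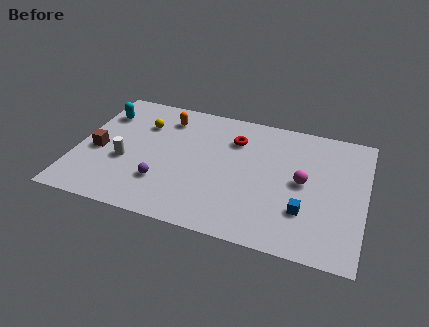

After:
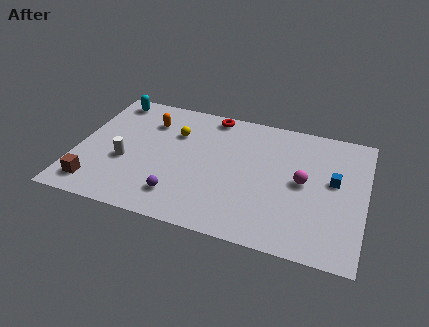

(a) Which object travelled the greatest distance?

the blue cube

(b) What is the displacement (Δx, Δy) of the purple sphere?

(0.9, -0.7)

The purple sphere started near (4.5, 2.6) and ended near (5.4, 1.9).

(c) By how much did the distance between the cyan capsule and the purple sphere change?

+1.9

They were about 5.5 units apart before and 7.4 after — 1.9 units further apart.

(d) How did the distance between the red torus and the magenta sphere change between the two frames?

+1.9

They were about 4.2 units apart before and 6.1 after — 1.9 units further apart.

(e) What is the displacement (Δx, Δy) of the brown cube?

(0.1, -2.5)

The brown cube started near (1.1, 4.0) and ended near (1.2, 1.5).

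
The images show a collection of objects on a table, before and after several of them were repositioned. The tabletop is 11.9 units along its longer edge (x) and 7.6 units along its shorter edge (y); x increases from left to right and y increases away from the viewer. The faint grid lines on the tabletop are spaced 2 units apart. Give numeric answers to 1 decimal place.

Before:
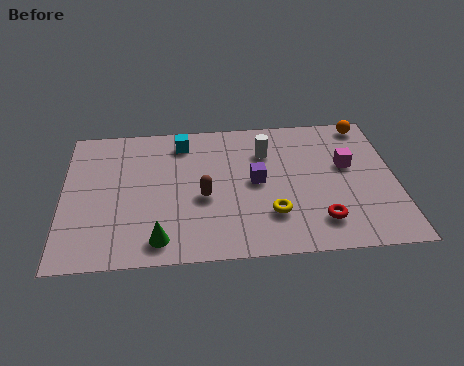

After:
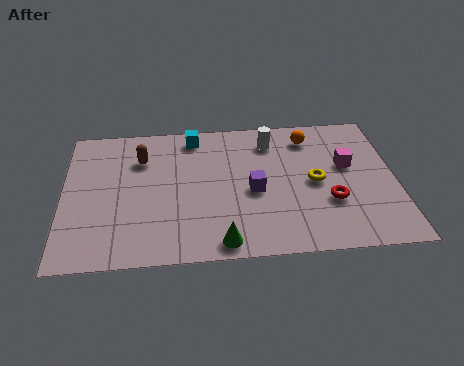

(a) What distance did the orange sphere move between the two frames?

2.2

From (11.0, 6.8) to (8.9, 6.2), the orange sphere covered √(2.1² + 0.6²) ≈ 2.2 units.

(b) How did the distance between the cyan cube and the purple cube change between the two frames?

+0.3

They were about 3.5 units apart before and 3.8 after — 0.3 units further apart.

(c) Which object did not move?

the magenta cube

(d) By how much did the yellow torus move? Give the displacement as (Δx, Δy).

(1.6, 1.6)

From the two frames, the yellow torus sits at roughly (7.4, 2.1) before and (9.0, 3.7) after.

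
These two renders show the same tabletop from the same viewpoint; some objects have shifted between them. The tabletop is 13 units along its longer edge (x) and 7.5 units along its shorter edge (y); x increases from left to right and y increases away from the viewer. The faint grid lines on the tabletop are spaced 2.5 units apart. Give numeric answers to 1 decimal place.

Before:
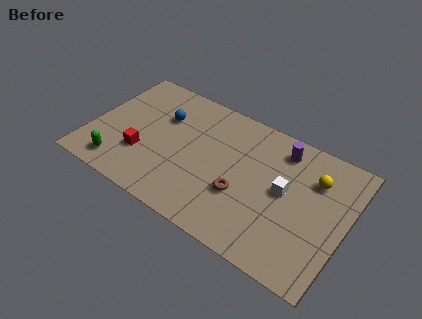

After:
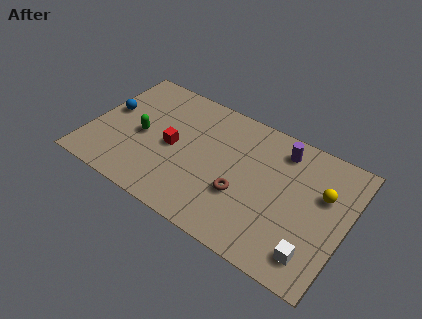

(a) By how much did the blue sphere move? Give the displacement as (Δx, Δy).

(-2.6, -0.9)

From the two frames, the blue sphere sits at roughly (3.4, 5.1) before and (0.8, 4.2) after.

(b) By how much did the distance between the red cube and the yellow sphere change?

-1.3

They were about 8.9 units apart before and 7.6 after — 1.3 units closer together.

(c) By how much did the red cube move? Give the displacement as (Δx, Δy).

(1.4, 1.2)

The red cube started near (2.8, 2.4) and ended near (4.2, 3.6).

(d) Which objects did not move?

the brown torus and the purple cylinder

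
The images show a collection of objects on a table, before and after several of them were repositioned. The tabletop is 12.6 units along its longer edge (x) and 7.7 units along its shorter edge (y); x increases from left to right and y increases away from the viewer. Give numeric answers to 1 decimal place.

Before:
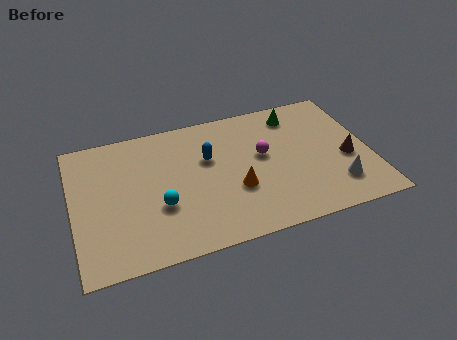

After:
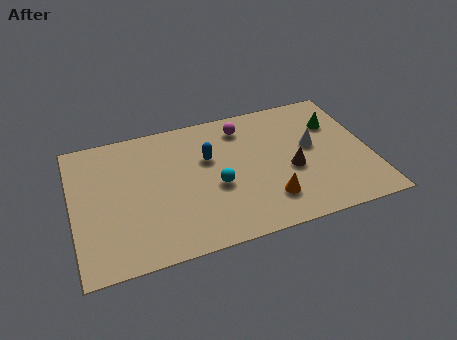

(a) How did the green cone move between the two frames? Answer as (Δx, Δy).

(1.6, -1.0)

From the two frames, the green cone sits at roughly (9.7, 6.4) before and (11.3, 5.4) after.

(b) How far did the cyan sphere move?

2.4

The cyan sphere was near (3.6, 2.8) before and (6.0, 3.2) after, so it travelled √(2.4² + 0.4²) ≈ 2.4 units.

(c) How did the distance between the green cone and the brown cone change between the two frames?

-0.7

Before: roughly 3.7 units apart; after: 3.0. That's 0.7 units closer together.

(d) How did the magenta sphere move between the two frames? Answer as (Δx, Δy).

(-0.7, 1.9)

The magenta sphere was at about (8.1, 4.4) and moved to about (7.4, 6.3).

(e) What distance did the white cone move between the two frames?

2.6

From (11.0, 1.8) to (10.2, 4.3), the white cone covered √(0.8² + 2.5²) ≈ 2.6 units.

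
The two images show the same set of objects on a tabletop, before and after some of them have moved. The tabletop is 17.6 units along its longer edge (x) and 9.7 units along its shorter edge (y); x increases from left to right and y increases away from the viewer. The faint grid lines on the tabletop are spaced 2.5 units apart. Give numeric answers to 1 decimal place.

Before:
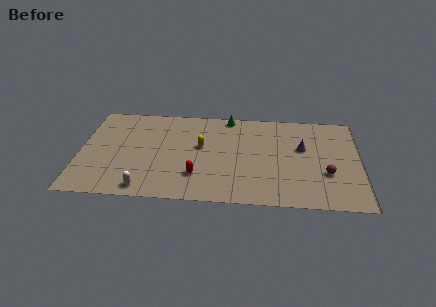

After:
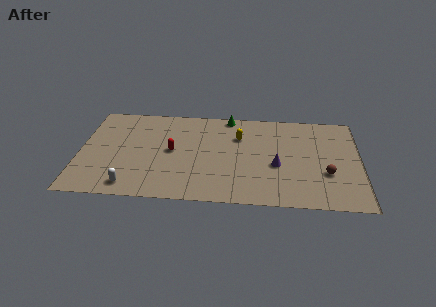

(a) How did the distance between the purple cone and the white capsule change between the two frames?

-1.4

They were about 10.9 units apart before and 9.5 after — 1.4 units closer together.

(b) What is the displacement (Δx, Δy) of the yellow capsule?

(2.4, 1.2)

The yellow capsule was at about (7.6, 5.6) and moved to about (10.0, 6.8).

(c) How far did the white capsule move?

0.9

From (4.2, 1.1) to (3.3, 1.3), the white capsule covered √(0.9² + 0.2²) ≈ 0.9 units.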